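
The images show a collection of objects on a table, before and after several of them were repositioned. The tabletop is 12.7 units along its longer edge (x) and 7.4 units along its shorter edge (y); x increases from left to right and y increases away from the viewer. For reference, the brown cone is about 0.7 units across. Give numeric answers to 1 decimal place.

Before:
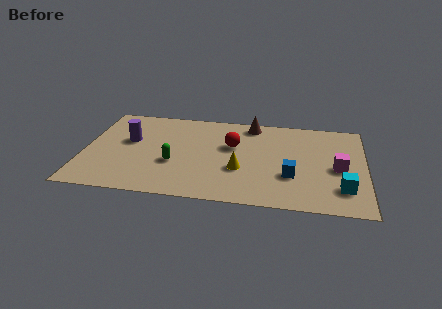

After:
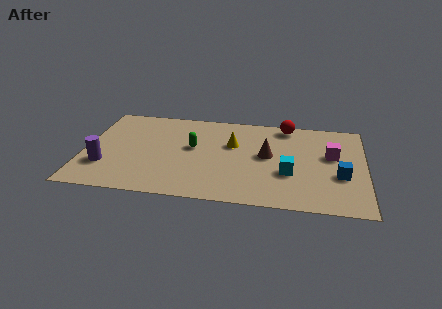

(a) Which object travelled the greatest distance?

the red sphere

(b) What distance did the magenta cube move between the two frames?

1.0

From (11.5, 3.4) to (11.2, 4.4), the magenta cube covered √(0.3² + 1.0²) ≈ 1.0 units.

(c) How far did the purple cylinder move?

2.4

From (2.0, 4.4) to (1.0, 2.2), the purple cylinder covered √(1.0² + 2.2²) ≈ 2.4 units.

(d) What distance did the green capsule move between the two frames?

1.6

From (4.1, 2.8) to (4.9, 4.2), the green capsule covered √(0.8² + 1.4²) ≈ 1.6 units.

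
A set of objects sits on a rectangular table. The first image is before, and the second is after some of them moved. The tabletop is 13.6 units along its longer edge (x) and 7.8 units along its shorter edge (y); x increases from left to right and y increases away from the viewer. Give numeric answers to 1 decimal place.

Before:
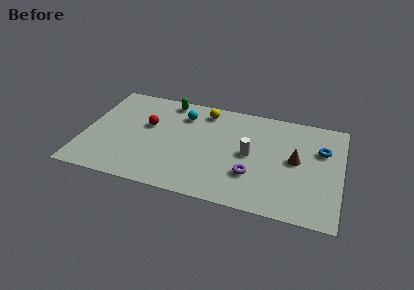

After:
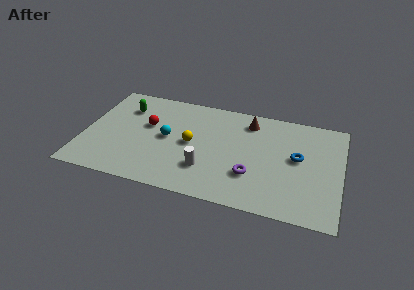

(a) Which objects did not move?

the red sphere and the purple torus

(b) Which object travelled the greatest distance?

the brown cone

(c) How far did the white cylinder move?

2.8

From (8.8, 3.9) to (6.6, 2.2), the white cylinder covered √(2.2² + 1.7²) ≈ 2.8 units.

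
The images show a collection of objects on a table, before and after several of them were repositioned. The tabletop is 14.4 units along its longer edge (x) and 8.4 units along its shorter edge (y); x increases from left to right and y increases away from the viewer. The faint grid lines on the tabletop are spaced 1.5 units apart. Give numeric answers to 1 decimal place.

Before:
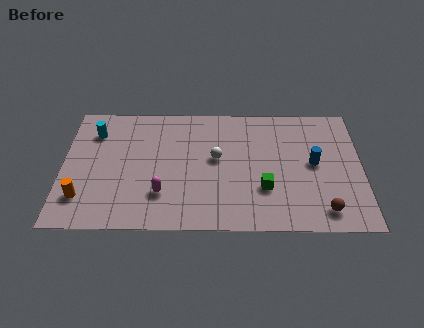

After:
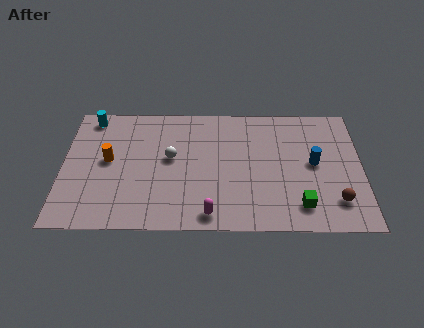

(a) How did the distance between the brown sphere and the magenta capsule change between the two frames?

-1.7

Before: roughly 7.8 units apart; after: 6.1. That's 1.7 units closer together.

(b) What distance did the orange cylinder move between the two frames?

2.8

The orange cylinder was near (1.0, 2.0) before and (2.2, 4.5) after, so it travelled √(1.2² + 2.5²) ≈ 2.8 units.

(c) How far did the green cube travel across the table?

2.0

The green cube moved from about (9.7, 2.7) to (11.4, 1.6), a distance of √(1.7² + 1.1²) ≈ 2.0.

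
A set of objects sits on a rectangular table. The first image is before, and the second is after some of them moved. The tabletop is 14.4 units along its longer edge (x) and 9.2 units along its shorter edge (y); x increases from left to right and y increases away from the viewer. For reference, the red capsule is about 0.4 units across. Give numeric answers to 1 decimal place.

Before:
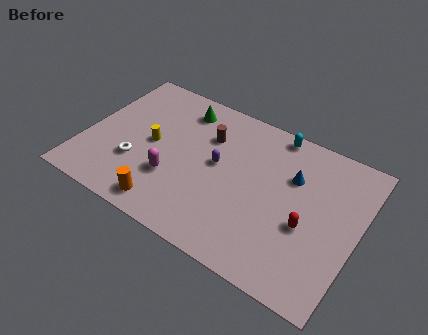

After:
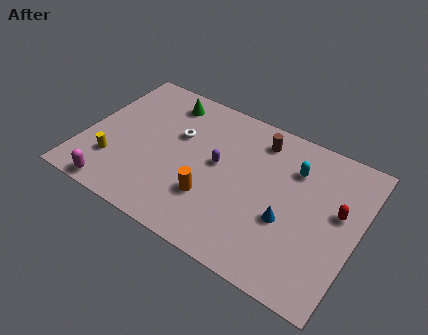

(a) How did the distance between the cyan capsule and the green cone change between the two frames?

+2.2

They were about 5.0 units apart before and 7.2 after — 2.2 units further apart.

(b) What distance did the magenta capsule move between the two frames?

3.5

From (4.9, 3.0) to (2.2, 0.8), the magenta capsule covered √(2.7² + 2.2²) ≈ 3.5 units.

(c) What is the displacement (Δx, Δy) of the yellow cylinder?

(-1.7, -2.1)

The yellow cylinder started near (3.5, 4.6) and ended near (1.8, 2.5).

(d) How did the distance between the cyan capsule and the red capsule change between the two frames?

-2.4

The distance was about 5.3 in the first image and 2.9 in the second, so they moved 2.4 units closer together.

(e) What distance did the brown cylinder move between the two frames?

2.8

The brown cylinder moved from about (6.2, 6.5) to (8.8, 7.6), a distance of √(2.6² + 1.1²) ≈ 2.8.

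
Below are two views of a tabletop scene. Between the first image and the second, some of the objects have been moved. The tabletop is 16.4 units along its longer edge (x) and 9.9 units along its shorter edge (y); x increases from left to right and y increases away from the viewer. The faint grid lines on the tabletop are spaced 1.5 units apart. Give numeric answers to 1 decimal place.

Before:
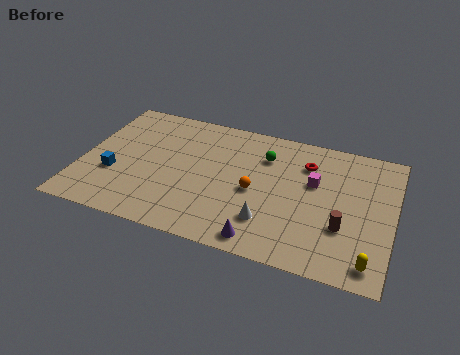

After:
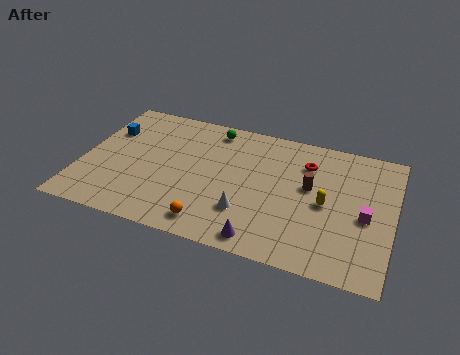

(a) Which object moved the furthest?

the yellow capsule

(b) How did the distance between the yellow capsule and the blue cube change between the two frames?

-1.8

The distance was about 13.8 in the first image and 12.0 in the second, so they moved 1.8 units closer together.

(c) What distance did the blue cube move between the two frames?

3.4

From (1.8, 3.5) to (1.1, 6.8), the blue cube covered √(0.7² + 3.3²) ≈ 3.4 units.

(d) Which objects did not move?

the red torus and the purple cone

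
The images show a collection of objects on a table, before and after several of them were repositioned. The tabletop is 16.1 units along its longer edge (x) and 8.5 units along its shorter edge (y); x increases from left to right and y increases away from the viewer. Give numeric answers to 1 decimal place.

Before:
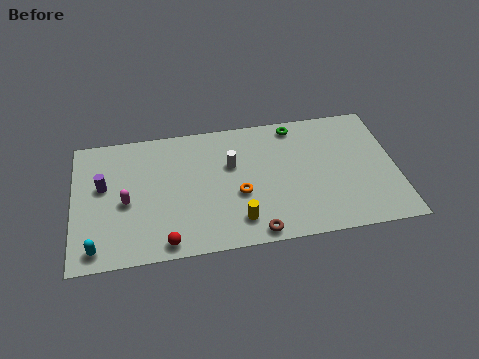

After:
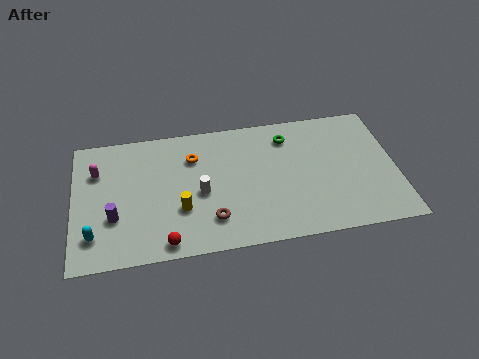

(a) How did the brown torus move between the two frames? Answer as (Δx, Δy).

(-2.1, 1.2)

The brown torus was at about (8.9, 0.8) and moved to about (6.8, 2.0).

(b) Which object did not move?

the red sphere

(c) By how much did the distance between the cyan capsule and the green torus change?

-1.0

Before: roughly 12.0 units apart; after: 11.0. That's 1.0 units closer together.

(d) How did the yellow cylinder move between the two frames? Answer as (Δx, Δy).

(-2.8, 1.2)

The yellow cylinder started near (8.1, 1.7) and ended near (5.3, 2.9).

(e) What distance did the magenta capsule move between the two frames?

2.6

The magenta capsule was near (2.6, 3.8) before and (1.2, 6.0) after, so it travelled √(1.4² + 2.2²) ≈ 2.6 units.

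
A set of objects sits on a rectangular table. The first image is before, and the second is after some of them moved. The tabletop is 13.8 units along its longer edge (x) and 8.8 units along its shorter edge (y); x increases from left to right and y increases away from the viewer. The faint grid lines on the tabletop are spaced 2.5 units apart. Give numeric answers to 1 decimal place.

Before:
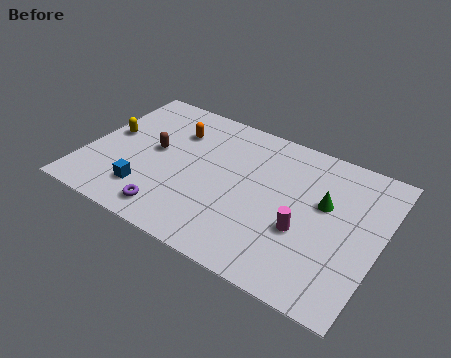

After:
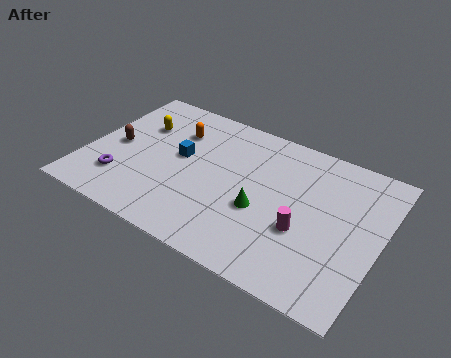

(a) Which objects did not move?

the magenta cylinder and the orange capsule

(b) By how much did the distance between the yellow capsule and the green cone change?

-3.4

Before: roughly 10.2 units apart; after: 6.8. That's 3.4 units closer together.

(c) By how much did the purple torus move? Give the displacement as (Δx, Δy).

(-2.6, 0.9)

The purple torus was at about (4.5, 1.3) and moved to about (1.9, 2.2).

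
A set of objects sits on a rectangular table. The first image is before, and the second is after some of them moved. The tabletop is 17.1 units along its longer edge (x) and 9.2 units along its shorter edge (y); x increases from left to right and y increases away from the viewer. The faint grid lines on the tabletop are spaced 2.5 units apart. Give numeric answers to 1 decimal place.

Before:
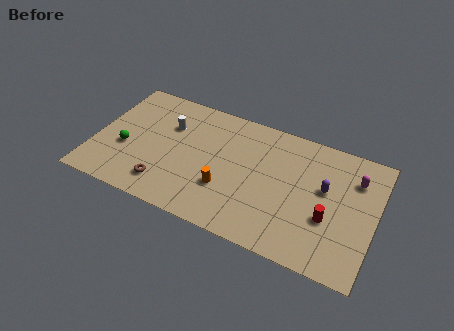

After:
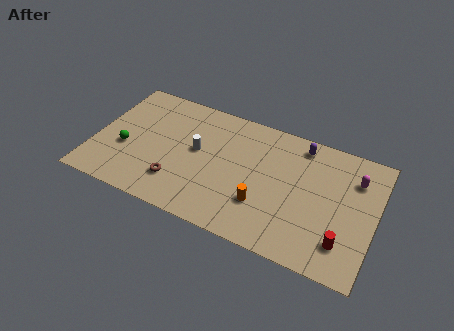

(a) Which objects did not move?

the green sphere and the magenta capsule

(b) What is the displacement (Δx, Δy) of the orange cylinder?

(2.3, -0.2)

The orange cylinder started near (8.2, 3.0) and ended near (10.5, 2.8).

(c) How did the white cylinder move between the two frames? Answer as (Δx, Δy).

(1.9, -1.2)

The white cylinder was at about (4.3, 6.3) and moved to about (6.2, 5.1).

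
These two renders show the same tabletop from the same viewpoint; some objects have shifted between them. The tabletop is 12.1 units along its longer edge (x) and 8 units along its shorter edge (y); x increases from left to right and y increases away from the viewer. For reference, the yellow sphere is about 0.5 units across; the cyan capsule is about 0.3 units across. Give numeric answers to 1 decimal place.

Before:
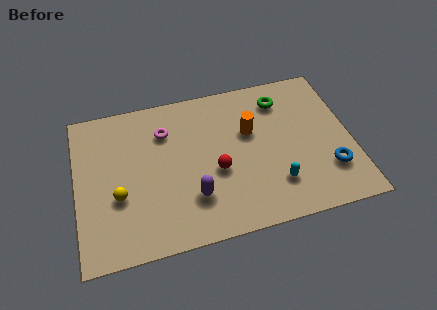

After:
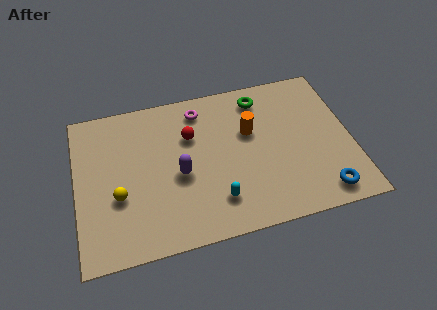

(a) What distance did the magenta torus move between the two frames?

1.8

The magenta torus moved from about (4.0, 5.9) to (5.6, 6.7), a distance of √(1.6² + 0.8²) ≈ 1.8.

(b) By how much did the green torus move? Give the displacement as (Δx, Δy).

(-0.9, 0.3)

From the two frames, the green torus sits at roughly (9.2, 6.4) before and (8.3, 6.7) after.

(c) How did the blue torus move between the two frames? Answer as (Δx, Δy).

(-0.4, -1.1)

The blue torus started near (11.0, 2.2) and ended near (10.6, 1.1).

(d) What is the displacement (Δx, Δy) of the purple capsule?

(-0.5, 1.3)

The purple capsule started near (5.0, 2.2) and ended near (4.5, 3.5).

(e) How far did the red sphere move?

2.3

From (6.1, 3.3) to (5.1, 5.4), the red sphere covered √(1.0² + 2.1²) ≈ 2.3 units.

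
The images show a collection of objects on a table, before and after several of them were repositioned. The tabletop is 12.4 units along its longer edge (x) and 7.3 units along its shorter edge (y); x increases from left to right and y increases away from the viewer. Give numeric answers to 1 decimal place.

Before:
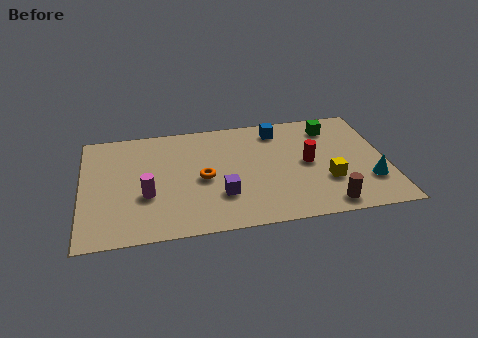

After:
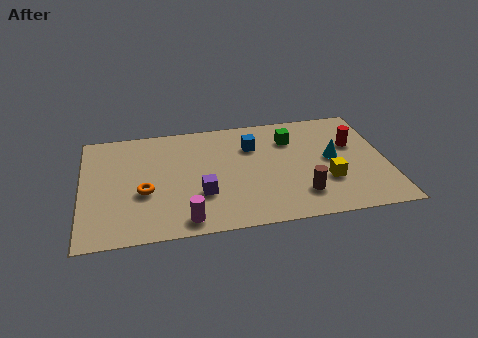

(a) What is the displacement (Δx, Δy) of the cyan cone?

(-1.4, 1.7)

The cyan cone was at about (11.6, 2.1) and moved to about (10.2, 3.8).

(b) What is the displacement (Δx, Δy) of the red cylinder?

(1.9, 0.9)

The red cylinder was at about (9.2, 3.7) and moved to about (11.1, 4.6).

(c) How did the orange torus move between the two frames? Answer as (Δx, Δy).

(-2.4, -0.5)

The orange torus was at about (4.9, 3.4) and moved to about (2.5, 2.9).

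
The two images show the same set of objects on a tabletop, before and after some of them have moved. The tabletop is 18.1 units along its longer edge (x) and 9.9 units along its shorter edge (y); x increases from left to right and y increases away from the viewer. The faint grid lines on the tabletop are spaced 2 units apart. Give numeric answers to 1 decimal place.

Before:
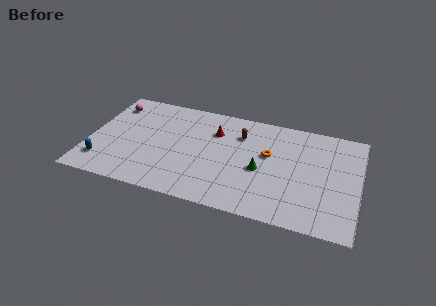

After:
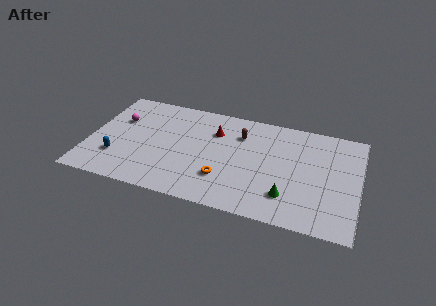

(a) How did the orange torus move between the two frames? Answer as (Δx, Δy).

(-2.8, -3.1)

The orange torus started near (12.0, 5.9) and ended near (9.2, 2.8).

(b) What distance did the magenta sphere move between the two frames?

1.5

The magenta sphere was near (1.2, 7.9) before and (1.8, 6.5) after, so it travelled √(0.6² + 1.4²) ≈ 1.5 units.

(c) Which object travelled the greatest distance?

the orange torus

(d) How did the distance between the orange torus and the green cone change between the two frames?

+2.7

Before: roughly 1.6 units apart; after: 4.3. That's 2.7 units further apart.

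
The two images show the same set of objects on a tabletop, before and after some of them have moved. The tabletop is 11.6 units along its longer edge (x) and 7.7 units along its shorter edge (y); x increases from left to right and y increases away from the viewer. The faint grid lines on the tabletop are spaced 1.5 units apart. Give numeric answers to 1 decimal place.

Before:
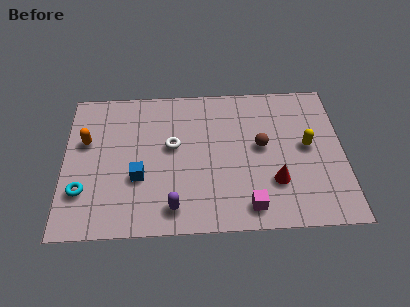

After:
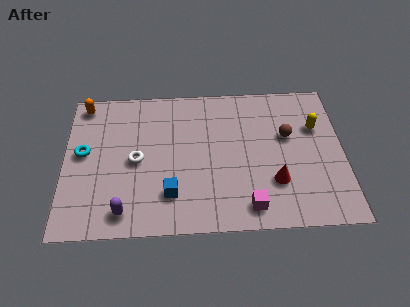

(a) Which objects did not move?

the magenta cube and the red cone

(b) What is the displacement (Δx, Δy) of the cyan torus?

(0.0, 2.0)

The cyan torus started near (0.8, 2.2) and ended near (0.8, 4.2).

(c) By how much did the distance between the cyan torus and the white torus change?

-2.0

The distance was about 4.3 in the first image and 2.3 in the second, so they moved 2.0 units closer together.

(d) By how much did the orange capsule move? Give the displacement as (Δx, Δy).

(-0.1, 2.0)

The orange capsule started near (0.9, 4.8) and ended near (0.8, 6.8).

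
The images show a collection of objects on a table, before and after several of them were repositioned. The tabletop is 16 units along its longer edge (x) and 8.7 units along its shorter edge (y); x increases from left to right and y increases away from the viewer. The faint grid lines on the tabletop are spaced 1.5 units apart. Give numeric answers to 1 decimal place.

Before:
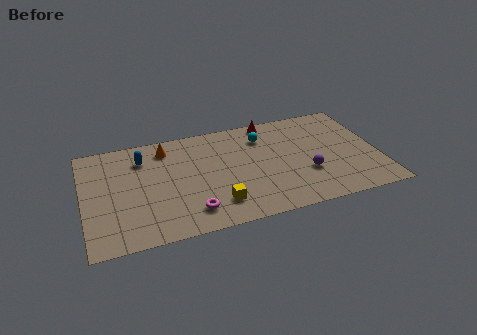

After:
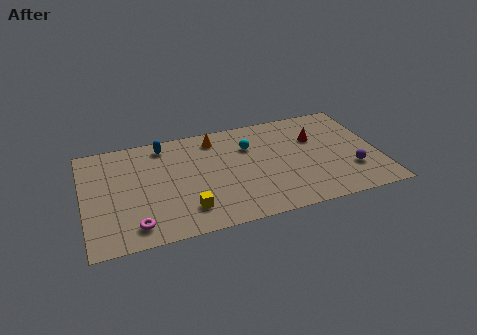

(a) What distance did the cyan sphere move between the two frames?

1.0

The cyan sphere moved from about (9.9, 6.7) to (9.1, 6.1), a distance of √(0.8² + 0.6²) ≈ 1.0.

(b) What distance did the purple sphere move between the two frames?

2.4

The purple sphere moved from about (12.0, 3.0) to (14.4, 2.6), a distance of √(2.4² + 0.4²) ≈ 2.4.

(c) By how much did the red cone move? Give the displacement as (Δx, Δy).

(2.3, -2.1)

The red cone was at about (10.4, 7.9) and moved to about (12.7, 5.8).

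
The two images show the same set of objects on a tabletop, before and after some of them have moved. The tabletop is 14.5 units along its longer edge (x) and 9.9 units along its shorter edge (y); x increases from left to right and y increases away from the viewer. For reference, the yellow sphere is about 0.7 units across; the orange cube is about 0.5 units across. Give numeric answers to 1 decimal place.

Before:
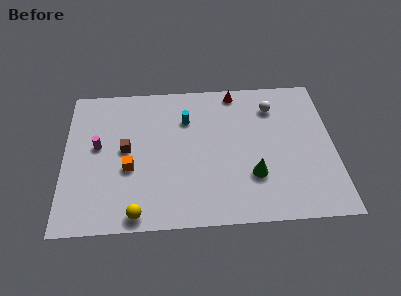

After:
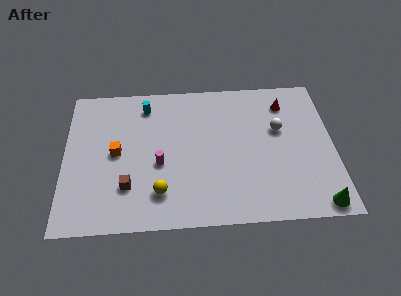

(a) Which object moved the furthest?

the green cone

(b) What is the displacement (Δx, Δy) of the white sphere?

(0.3, -1.6)

The white sphere started near (11.3, 7.7) and ended near (11.6, 6.1).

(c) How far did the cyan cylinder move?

2.5

The cyan cylinder was near (6.6, 7.1) before and (4.4, 8.2) after, so it travelled √(2.2² + 1.1²) ≈ 2.5 units.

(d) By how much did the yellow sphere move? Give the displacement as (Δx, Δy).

(1.2, 1.3)

From the two frames, the yellow sphere sits at roughly (3.9, 0.9) before and (5.1, 2.2) after.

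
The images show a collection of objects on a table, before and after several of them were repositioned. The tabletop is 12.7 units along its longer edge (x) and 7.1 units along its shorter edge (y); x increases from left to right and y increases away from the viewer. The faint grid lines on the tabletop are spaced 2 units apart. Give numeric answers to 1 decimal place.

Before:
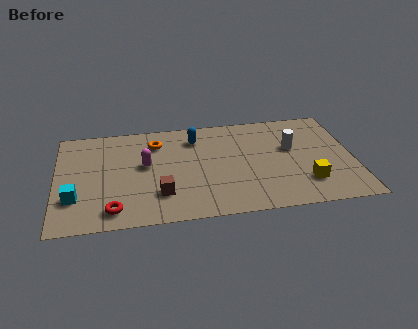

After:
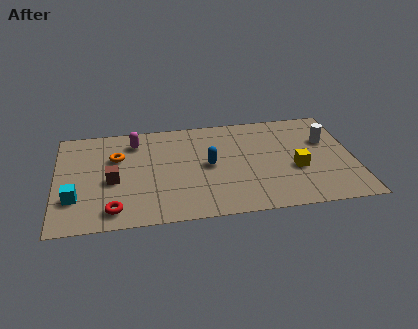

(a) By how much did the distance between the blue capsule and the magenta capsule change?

+1.0

Before: roughly 2.7 units apart; after: 3.7. That's 1.0 units further apart.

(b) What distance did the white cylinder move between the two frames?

1.5

From (10.1, 4.3) to (11.6, 4.6), the white cylinder covered √(1.5² + 0.3²) ≈ 1.5 units.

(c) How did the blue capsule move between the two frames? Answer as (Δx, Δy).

(0.5, -2.0)

The blue capsule started near (6.0, 5.6) and ended near (6.5, 3.6).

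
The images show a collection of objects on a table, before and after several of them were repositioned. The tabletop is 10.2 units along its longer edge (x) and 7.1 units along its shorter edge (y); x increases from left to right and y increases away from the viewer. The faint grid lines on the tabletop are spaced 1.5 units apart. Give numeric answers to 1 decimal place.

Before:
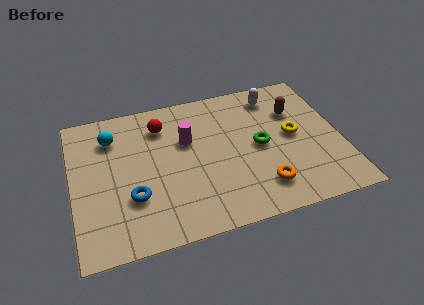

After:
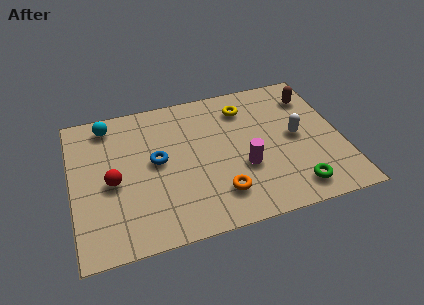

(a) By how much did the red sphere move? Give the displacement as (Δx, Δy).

(-2.0, -2.3)

The red sphere started near (3.5, 5.5) and ended near (1.5, 3.2).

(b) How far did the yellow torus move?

2.5

The yellow torus was near (8.4, 3.7) before and (6.7, 5.6) after, so it travelled √(1.7² + 1.9²) ≈ 2.5 units.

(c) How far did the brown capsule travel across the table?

0.9

The brown capsule was near (8.6, 4.9) before and (9.3, 5.5) after, so it travelled √(0.7² + 0.6²) ≈ 0.9 units.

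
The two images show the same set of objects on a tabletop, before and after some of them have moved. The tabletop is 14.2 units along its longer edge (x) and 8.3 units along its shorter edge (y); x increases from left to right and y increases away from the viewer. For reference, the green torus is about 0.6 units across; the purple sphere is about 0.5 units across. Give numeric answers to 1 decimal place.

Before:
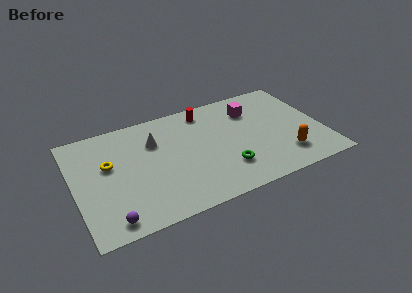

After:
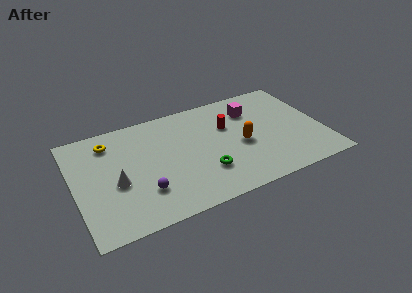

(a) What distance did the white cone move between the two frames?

3.3

The white cone moved from about (4.7, 5.8) to (2.3, 3.5), a distance of √(2.4² + 2.3²) ≈ 3.3.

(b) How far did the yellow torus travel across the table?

1.7

The yellow torus was near (2.0, 5.0) before and (2.2, 6.7) after, so it travelled √(0.2² + 1.7²) ≈ 1.7 units.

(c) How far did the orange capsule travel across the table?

2.9

The orange capsule moved from about (11.8, 1.9) to (9.5, 3.7), a distance of √(2.3² + 1.8²) ≈ 2.9.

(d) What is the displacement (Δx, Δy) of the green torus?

(-1.2, 0.2)

The green torus started near (8.4, 2.2) and ended near (7.2, 2.4).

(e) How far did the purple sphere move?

2.4

From (1.7, 1.0) to (3.7, 2.3), the purple sphere covered √(2.0² + 1.3²) ≈ 2.4 units.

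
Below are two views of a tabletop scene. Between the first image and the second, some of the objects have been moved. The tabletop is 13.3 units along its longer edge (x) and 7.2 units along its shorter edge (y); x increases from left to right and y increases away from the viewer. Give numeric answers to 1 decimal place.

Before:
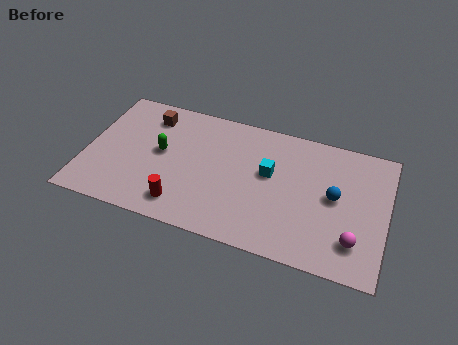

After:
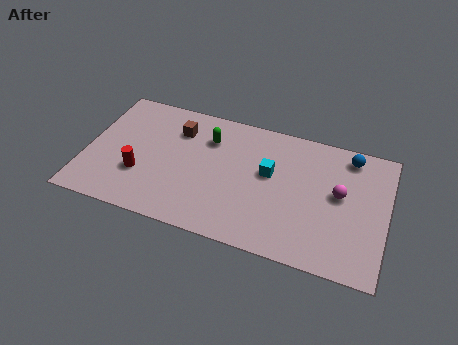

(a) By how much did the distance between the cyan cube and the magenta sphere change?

-1.5

They were about 4.6 units apart before and 3.1 after — 1.5 units closer together.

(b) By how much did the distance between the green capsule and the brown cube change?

-0.6

Before: roughly 2.0 units apart; after: 1.4. That's 0.6 units closer together.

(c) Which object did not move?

the cyan cube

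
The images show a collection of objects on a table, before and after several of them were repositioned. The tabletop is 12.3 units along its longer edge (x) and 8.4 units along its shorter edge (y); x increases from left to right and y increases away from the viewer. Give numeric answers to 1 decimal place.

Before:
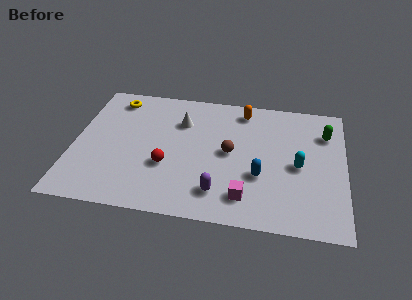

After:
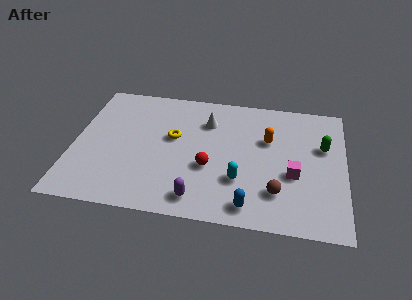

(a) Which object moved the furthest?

the yellow torus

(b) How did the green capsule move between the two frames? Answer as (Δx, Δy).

(-0.1, -0.9)

The green capsule was at about (11.4, 6.2) and moved to about (11.3, 5.3).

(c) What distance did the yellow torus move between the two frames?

3.6

From (1.7, 7.1) to (4.5, 4.9), the yellow torus covered √(2.8² + 2.2²) ≈ 3.6 units.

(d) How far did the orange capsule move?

2.2

From (7.6, 7.2) to (8.8, 5.4), the orange capsule covered √(1.2² + 1.8²) ≈ 2.2 units.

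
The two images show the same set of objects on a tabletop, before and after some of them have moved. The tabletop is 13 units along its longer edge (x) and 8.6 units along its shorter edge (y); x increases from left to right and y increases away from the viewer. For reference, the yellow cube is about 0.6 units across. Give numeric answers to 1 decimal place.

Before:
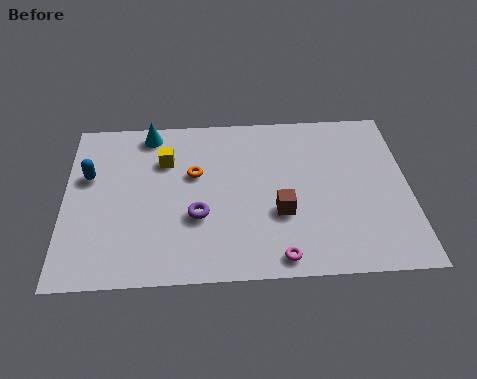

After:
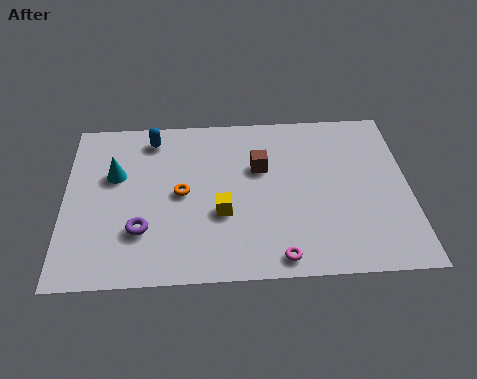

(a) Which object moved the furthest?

the yellow cube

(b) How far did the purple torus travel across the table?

2.2

The purple torus moved from about (5.0, 3.1) to (2.9, 2.5), a distance of √(2.1² + 0.6²) ≈ 2.2.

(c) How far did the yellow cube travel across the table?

3.6

The yellow cube was near (3.8, 6.1) before and (5.9, 3.2) after, so it travelled √(2.1² + 2.9²) ≈ 3.6 units.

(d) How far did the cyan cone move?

2.6

The cyan cone moved from about (3.2, 7.6) to (1.9, 5.4), a distance of √(1.3² + 2.2²) ≈ 2.6.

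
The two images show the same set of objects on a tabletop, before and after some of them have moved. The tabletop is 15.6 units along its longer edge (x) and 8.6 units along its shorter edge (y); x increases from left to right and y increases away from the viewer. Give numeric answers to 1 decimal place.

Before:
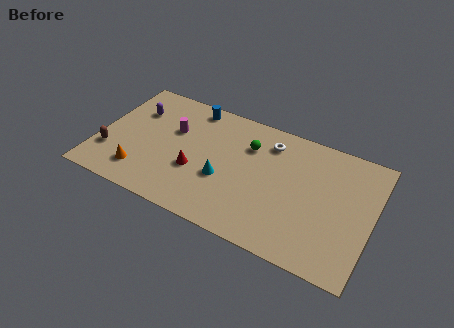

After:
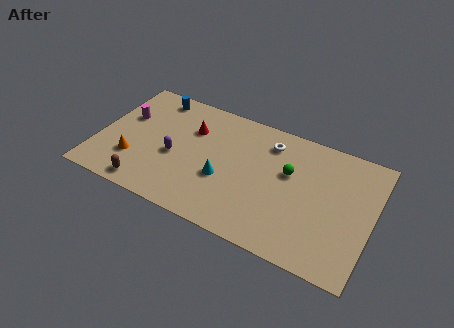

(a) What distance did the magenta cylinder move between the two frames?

2.8

The magenta cylinder moved from about (4.1, 5.5) to (1.3, 5.4), a distance of √(2.8² + 0.1²) ≈ 2.8.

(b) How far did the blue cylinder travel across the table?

2.2

From (4.9, 7.6) to (2.7, 7.5), the blue cylinder covered √(2.2² + 0.1²) ≈ 2.2 units.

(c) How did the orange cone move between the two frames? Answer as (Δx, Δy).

(-0.5, 0.7)

From the two frames, the orange cone sits at roughly (2.7, 1.8) before and (2.2, 2.5) after.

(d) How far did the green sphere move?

2.6

From (8.4, 6.2) to (10.8, 5.3), the green sphere covered √(2.4² + 0.9²) ≈ 2.6 units.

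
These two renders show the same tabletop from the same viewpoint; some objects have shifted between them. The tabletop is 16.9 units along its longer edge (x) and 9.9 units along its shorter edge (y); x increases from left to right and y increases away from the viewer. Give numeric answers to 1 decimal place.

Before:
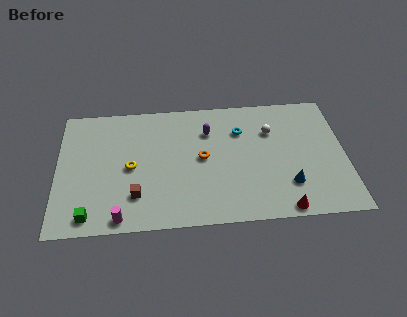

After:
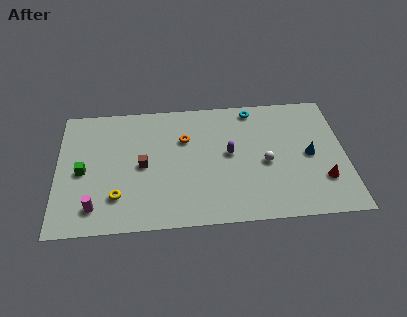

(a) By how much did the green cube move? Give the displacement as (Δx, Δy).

(-0.4, 3.4)

The green cube was at about (1.9, 1.2) and moved to about (1.5, 4.6).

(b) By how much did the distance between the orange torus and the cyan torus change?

+1.6

Before: roughly 3.0 units apart; after: 4.6. That's 1.6 units further apart.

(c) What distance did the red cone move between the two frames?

3.1

The red cone moved from about (13.1, 0.8) to (15.5, 2.8), a distance of √(2.4² + 2.0²) ≈ 3.1.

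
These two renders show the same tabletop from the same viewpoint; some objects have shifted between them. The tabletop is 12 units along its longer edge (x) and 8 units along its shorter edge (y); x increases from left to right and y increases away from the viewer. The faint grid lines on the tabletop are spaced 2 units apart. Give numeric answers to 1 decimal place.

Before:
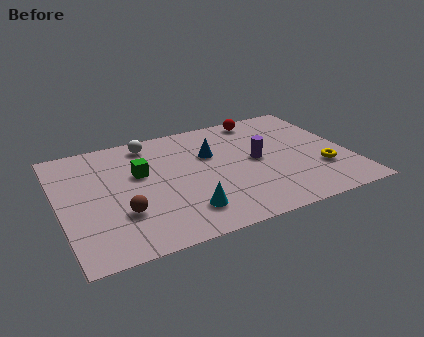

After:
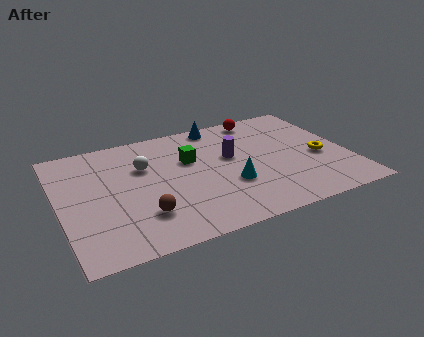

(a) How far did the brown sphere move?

0.9

From (2.4, 2.5) to (3.2, 2.1), the brown sphere covered √(0.8² + 0.4²) ≈ 0.9 units.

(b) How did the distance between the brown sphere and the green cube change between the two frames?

+1.2

Before: roughly 2.6 units apart; after: 3.8. That's 1.2 units further apart.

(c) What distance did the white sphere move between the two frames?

1.6

From (4.0, 6.9) to (3.6, 5.3), the white sphere covered √(0.4² + 1.6²) ≈ 1.6 units.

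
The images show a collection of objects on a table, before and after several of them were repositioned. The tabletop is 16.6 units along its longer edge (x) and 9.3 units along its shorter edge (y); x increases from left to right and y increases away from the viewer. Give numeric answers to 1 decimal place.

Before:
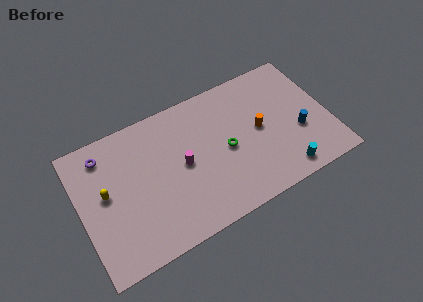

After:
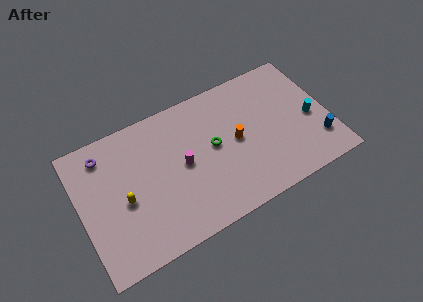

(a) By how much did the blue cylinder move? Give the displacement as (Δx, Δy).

(1.1, -1.2)

The blue cylinder started near (14.5, 3.5) and ended near (15.6, 2.3).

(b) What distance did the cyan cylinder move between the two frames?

3.7

The cyan cylinder moved from about (13.1, 1.2) to (15.4, 4.1), a distance of √(2.3² + 2.9²) ≈ 3.7.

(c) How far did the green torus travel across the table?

1.0

The green torus was near (9.7, 4.4) before and (8.9, 5.0) after, so it travelled √(0.8² + 0.6²) ≈ 1.0 units.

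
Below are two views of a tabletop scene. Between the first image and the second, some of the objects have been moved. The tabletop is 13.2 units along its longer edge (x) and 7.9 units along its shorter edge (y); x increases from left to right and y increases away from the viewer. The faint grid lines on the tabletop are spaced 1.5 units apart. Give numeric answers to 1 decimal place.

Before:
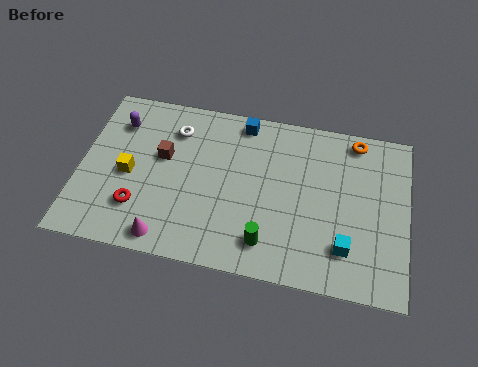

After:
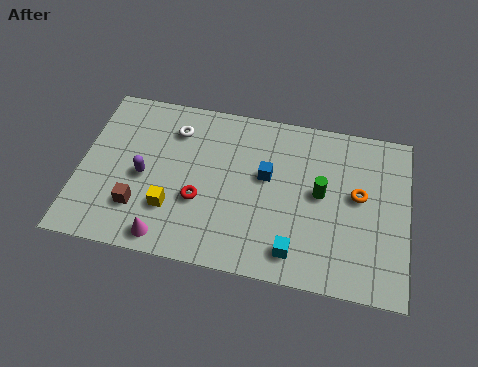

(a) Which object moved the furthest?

the green cylinder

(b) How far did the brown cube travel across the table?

2.7

The brown cube was near (3.3, 4.7) before and (2.5, 2.1) after, so it travelled √(0.8² + 2.6²) ≈ 2.7 units.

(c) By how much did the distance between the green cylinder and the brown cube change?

+2.1

The distance was about 5.4 in the first image and 7.5 in the second, so they moved 2.1 units further apart.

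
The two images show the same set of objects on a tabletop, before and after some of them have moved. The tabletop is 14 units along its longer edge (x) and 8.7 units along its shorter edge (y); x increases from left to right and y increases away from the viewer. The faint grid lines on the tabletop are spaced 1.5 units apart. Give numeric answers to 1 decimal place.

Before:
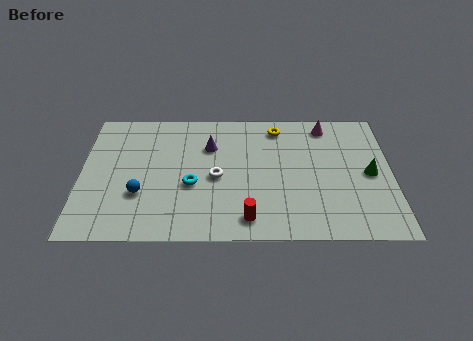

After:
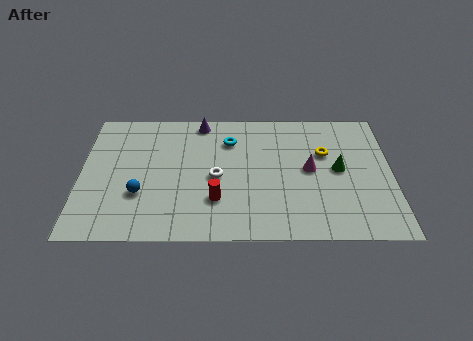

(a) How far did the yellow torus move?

2.8

From (8.9, 7.4) to (11.0, 5.6), the yellow torus covered √(2.1² + 1.8²) ≈ 2.8 units.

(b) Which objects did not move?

the white torus and the blue sphere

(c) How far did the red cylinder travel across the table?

1.8

The red cylinder was near (7.5, 1.3) before and (6.1, 2.5) after, so it travelled √(1.4² + 1.2²) ≈ 1.8 units.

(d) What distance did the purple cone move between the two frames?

1.7

From (5.8, 6.1) to (5.4, 7.8), the purple cone covered √(0.4² + 1.7²) ≈ 1.7 units.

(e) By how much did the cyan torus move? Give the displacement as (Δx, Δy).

(1.7, 3.0)

The cyan torus started near (5.0, 3.5) and ended near (6.7, 6.5).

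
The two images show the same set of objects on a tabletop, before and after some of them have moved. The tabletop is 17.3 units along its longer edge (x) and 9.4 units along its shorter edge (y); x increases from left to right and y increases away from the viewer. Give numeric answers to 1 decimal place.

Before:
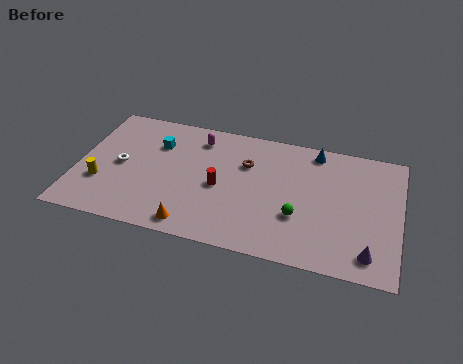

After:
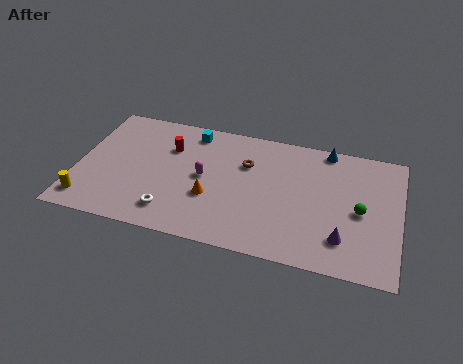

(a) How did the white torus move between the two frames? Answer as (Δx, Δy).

(3.0, -2.8)

The white torus started near (2.3, 4.6) and ended near (5.3, 1.8).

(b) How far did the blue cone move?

0.7

The blue cone was near (12.6, 8.3) before and (13.2, 8.6) after, so it travelled √(0.6² + 0.3²) ≈ 0.7 units.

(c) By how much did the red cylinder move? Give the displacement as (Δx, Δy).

(-2.9, 2.3)

The red cylinder started near (7.7, 4.3) and ended near (4.8, 6.6).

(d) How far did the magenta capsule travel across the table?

2.9

The magenta capsule was near (6.3, 7.7) before and (6.8, 4.8) after, so it travelled √(0.5² + 2.9²) ≈ 2.9 units.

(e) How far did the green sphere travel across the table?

3.4

The green sphere moved from about (12.0, 3.2) to (15.2, 4.4), a distance of √(3.2² + 1.2²) ≈ 3.4.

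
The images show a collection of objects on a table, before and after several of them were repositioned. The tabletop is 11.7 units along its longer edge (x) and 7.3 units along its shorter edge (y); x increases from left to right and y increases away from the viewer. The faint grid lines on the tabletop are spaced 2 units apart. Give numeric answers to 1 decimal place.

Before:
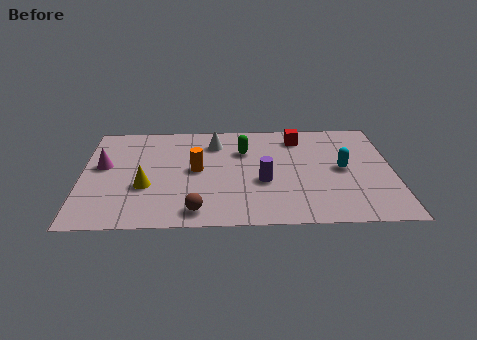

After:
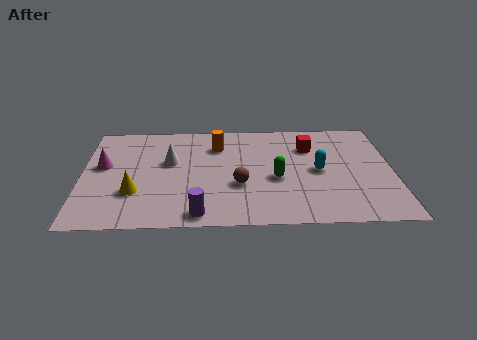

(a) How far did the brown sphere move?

2.3

From (4.3, 1.0) to (5.9, 2.7), the brown sphere covered √(1.6² + 1.7²) ≈ 2.3 units.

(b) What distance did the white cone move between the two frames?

2.1

The white cone moved from about (5.0, 5.7) to (3.3, 4.4), a distance of √(1.7² + 1.3²) ≈ 2.1.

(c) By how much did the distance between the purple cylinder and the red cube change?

+2.8

The distance was about 3.4 in the first image and 6.2 in the second, so they moved 2.8 units further apart.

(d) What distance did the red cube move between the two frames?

0.8

The red cube was near (8.2, 6.0) before and (8.6, 5.3) after, so it travelled √(0.4² + 0.7²) ≈ 0.8 units.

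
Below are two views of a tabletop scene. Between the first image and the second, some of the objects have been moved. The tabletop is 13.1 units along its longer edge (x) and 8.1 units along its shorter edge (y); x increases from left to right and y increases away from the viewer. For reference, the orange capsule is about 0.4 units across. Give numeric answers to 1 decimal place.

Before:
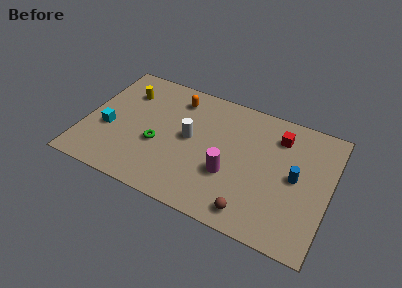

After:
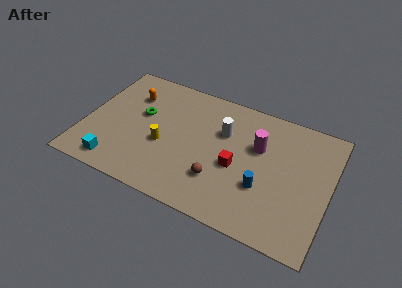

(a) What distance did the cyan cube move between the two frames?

2.2

The cyan cube moved from about (1.3, 3.2) to (2.0, 1.1), a distance of √(0.7² + 2.1²) ≈ 2.2.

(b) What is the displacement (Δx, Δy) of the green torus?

(-1.1, 1.6)

The green torus was at about (4.0, 3.2) and moved to about (2.9, 4.8).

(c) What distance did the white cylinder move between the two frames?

2.0

The white cylinder was near (5.6, 4.3) before and (7.3, 5.4) after, so it travelled √(1.7² + 1.1²) ≈ 2.0 units.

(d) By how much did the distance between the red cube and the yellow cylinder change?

-4.4

Before: roughly 8.3 units apart; after: 3.9. That's 4.4 units closer together.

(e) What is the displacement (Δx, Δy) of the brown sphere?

(-1.9, 1.2)

From the two frames, the brown sphere sits at roughly (9.3, 1.1) before and (7.4, 2.3) after.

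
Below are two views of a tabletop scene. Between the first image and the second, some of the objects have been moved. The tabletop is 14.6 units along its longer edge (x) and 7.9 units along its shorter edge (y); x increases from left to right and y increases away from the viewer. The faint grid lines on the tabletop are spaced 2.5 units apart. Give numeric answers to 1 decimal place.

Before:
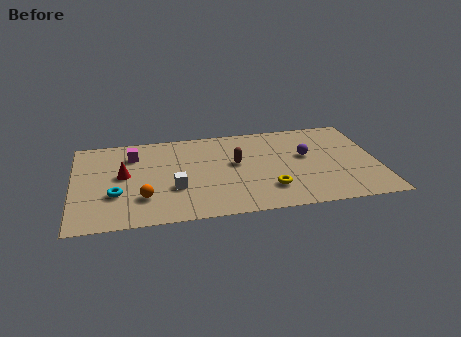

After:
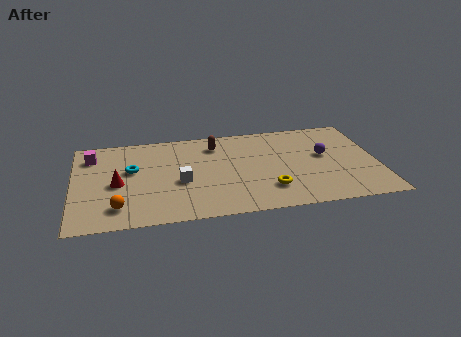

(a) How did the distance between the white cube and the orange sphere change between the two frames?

+1.8

The distance was about 1.6 in the first image and 3.4 in the second, so they moved 1.8 units further apart.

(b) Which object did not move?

the yellow torus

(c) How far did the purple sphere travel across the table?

0.9

The purple sphere was near (11.2, 4.6) before and (12.1, 4.5) after, so it travelled √(0.9² + 0.1²) ≈ 0.9 units.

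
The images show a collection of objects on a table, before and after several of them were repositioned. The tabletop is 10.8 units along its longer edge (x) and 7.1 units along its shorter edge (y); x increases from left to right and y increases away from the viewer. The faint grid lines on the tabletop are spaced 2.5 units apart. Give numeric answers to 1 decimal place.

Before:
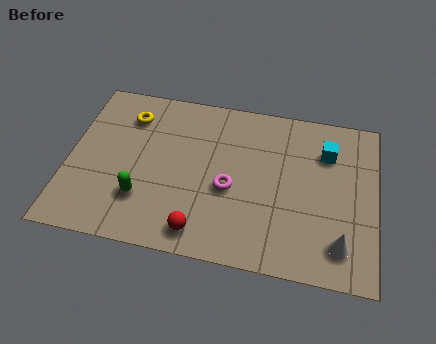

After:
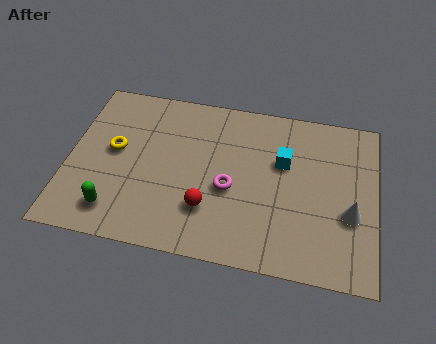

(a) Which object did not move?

the magenta torus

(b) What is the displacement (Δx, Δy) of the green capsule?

(-0.9, -0.7)

The green capsule started near (2.7, 2.0) and ended near (1.8, 1.3).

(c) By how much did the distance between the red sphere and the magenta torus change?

-1.0

Before: roughly 2.2 units apart; after: 1.2. That's 1.0 units closer together.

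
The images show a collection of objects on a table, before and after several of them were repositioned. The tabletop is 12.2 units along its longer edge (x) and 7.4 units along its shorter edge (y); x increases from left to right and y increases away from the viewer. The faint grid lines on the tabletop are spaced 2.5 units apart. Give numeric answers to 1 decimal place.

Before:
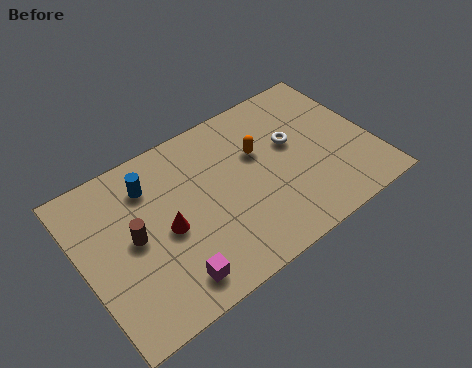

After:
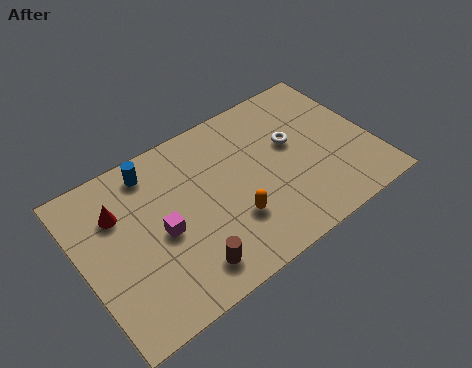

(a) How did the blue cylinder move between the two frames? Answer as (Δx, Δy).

(0.2, 0.6)

From the two frames, the blue cylinder sits at roughly (3.1, 5.7) before and (3.3, 6.3) after.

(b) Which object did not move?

the white torus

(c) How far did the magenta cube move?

2.2

From (3.2, 1.2) to (3.2, 3.4), the magenta cube covered √(0.0² + 2.2²) ≈ 2.2 units.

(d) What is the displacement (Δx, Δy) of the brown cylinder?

(1.8, -2.5)

The brown cylinder was at about (2.1, 3.8) and moved to about (3.9, 1.3).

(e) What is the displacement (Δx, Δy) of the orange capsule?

(-1.6, -2.4)

The orange capsule started near (7.6, 4.7) and ended near (6.0, 2.3).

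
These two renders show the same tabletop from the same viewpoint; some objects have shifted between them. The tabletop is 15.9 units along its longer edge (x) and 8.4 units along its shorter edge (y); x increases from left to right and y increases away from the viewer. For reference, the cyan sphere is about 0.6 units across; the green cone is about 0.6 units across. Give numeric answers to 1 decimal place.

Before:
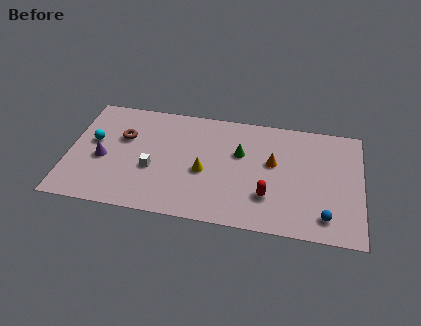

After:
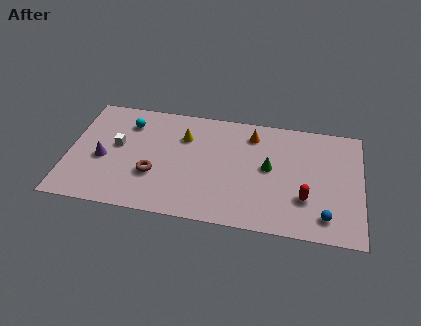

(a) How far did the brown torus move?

3.1

The brown torus was near (2.9, 5.4) before and (4.7, 2.9) after, so it travelled √(1.8² + 2.5²) ≈ 3.1 units.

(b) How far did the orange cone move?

2.2

The orange cone moved from about (11.1, 4.9) to (9.9, 6.8), a distance of √(1.2² + 1.9²) ≈ 2.2.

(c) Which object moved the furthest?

the brown torus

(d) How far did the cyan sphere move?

2.5

From (1.3, 4.8) to (3.1, 6.5), the cyan sphere covered √(1.8² + 1.7²) ≈ 2.5 units.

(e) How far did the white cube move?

2.4

From (4.6, 3.3) to (2.6, 4.7), the white cube covered √(2.0² + 1.4²) ≈ 2.4 units.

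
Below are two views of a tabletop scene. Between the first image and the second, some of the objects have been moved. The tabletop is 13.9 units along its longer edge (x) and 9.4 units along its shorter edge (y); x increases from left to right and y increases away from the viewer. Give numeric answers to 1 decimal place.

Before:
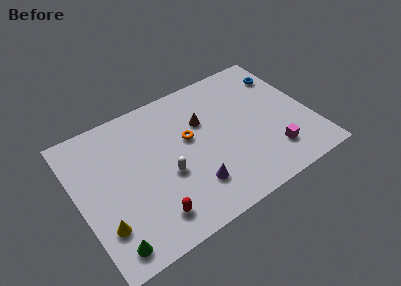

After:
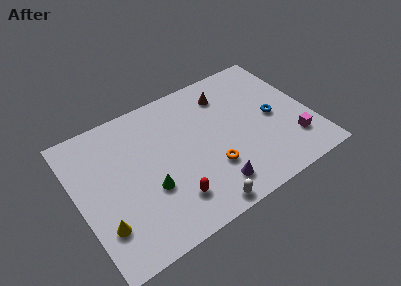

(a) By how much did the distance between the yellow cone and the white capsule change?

+1.6

Before: roughly 4.2 units apart; after: 5.8. That's 1.6 units further apart.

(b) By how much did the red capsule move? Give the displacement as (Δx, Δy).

(1.3, 0.4)

From the two frames, the red capsule sits at roughly (3.8, 1.7) before and (5.1, 2.1) after.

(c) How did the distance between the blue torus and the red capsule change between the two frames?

-3.6

The distance was about 10.6 in the first image and 7.0 in the second, so they moved 3.6 units closer together.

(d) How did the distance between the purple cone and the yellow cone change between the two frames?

+1.1

The distance was about 5.3 in the first image and 6.4 in the second, so they moved 1.1 units further apart.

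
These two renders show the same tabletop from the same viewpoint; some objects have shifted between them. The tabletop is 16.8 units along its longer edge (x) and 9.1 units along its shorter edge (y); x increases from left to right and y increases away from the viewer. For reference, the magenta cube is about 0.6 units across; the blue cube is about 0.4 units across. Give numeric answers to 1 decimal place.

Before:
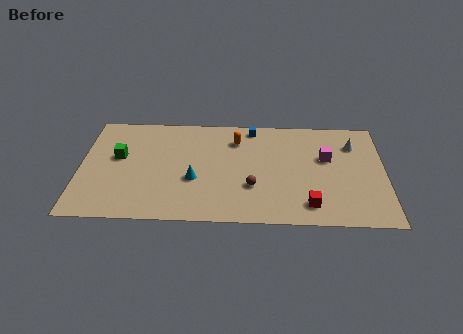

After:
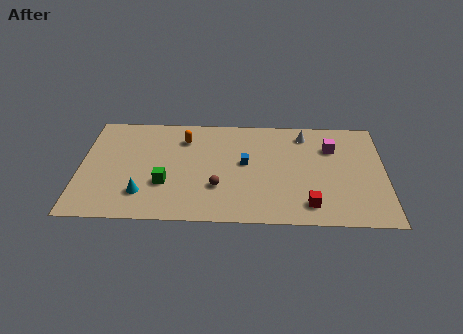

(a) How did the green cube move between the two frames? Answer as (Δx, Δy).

(2.6, -2.2)

The green cube started near (2.1, 5.3) and ended near (4.7, 3.1).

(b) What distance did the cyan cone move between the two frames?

3.1

The cyan cone was near (6.3, 3.5) before and (3.5, 2.2) after, so it travelled √(2.8² + 1.3²) ≈ 3.1 units.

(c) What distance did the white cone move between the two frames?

2.8

The white cone was near (15.1, 6.8) before and (12.4, 7.6) after, so it travelled √(2.7² + 0.8²) ≈ 2.8 units.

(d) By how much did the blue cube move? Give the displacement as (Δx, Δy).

(-0.4, -3.1)

From the two frames, the blue cube sits at roughly (9.5, 8.1) before and (9.1, 5.0) after.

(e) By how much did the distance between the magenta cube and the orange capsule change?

+3.0

They were about 5.2 units apart before and 8.2 after — 3.0 units further apart.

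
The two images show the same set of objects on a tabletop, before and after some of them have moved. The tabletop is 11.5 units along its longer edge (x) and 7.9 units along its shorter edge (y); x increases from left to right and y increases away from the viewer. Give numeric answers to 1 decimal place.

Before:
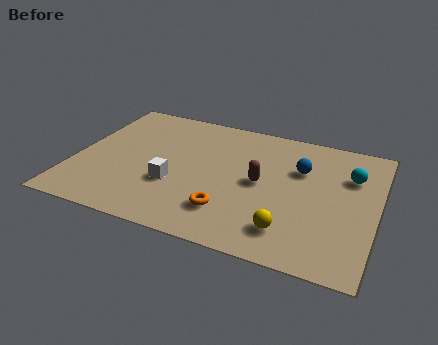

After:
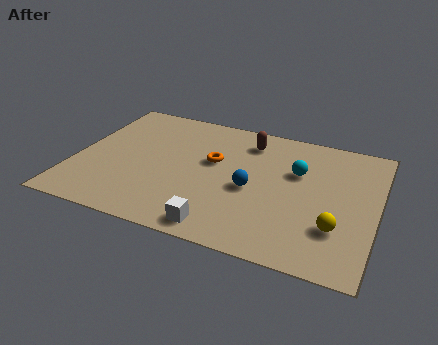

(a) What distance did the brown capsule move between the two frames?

2.5

The brown capsule moved from about (7.1, 4.0) to (6.4, 6.4), a distance of √(0.7² + 2.4²) ≈ 2.5.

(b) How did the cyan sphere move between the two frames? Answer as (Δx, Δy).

(-2.0, -0.4)

The cyan sphere started near (10.4, 5.5) and ended near (8.4, 5.1).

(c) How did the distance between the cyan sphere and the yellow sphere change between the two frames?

-1.1

The distance was about 4.4 in the first image and 3.3 in the second, so they moved 1.1 units closer together.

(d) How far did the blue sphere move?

2.5

The blue sphere was near (8.5, 5.3) before and (6.8, 3.5) after, so it travelled √(1.7² + 1.8²) ≈ 2.5 units.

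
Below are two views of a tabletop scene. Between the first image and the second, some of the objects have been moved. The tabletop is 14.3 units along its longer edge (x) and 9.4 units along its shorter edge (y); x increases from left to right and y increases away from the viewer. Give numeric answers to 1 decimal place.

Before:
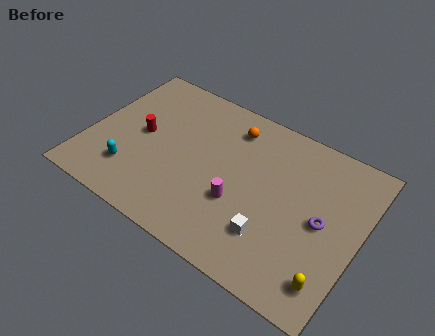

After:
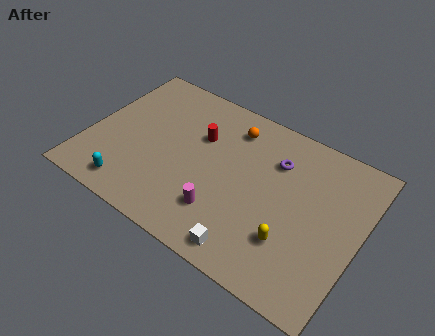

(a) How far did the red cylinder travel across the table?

3.2

From (2.7, 4.8) to (5.6, 6.2), the red cylinder covered √(2.9² + 1.4²) ≈ 3.2 units.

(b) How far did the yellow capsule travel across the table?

2.4

From (13.3, 1.7) to (11.1, 2.7), the yellow capsule covered √(2.2² + 1.0²) ≈ 2.4 units.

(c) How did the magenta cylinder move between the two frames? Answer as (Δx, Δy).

(-0.7, -1.0)

The magenta cylinder started near (8.2, 3.4) and ended near (7.5, 2.4).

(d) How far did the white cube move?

1.7

The white cube was near (10.1, 2.5) before and (9.2, 1.1) after, so it travelled √(0.9² + 1.4²) ≈ 1.7 units.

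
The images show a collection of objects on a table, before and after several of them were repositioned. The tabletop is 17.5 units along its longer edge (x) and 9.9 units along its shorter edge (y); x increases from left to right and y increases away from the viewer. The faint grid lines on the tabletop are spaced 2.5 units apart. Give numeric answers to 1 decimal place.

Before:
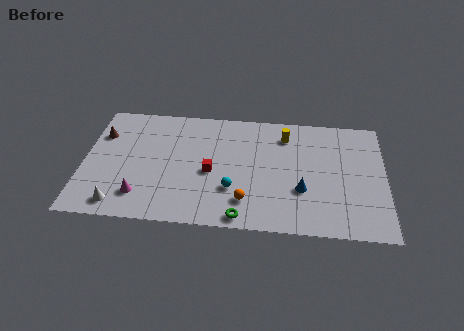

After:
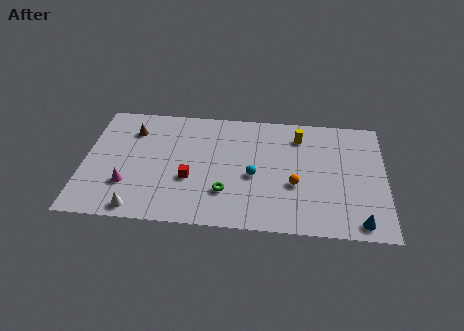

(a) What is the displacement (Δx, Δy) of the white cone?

(1.1, -0.3)

The white cone started near (2.2, 1.3) and ended near (3.3, 1.0).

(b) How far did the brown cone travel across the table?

1.9

The brown cone was near (0.9, 7.0) before and (2.7, 7.5) after, so it travelled √(1.8² + 0.5²) ≈ 1.9 units.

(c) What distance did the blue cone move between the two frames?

4.0

The blue cone was near (12.7, 3.4) before and (16.0, 1.1) after, so it travelled √(3.3² + 2.3²) ≈ 4.0 units.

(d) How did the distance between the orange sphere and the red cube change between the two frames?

+3.1

They were about 3.0 units apart before and 6.1 after — 3.1 units further apart.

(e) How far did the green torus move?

2.1

From (9.3, 0.9) to (8.3, 2.8), the green torus covered √(1.0² + 1.9²) ≈ 2.1 units.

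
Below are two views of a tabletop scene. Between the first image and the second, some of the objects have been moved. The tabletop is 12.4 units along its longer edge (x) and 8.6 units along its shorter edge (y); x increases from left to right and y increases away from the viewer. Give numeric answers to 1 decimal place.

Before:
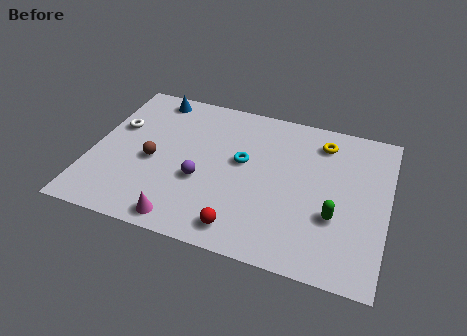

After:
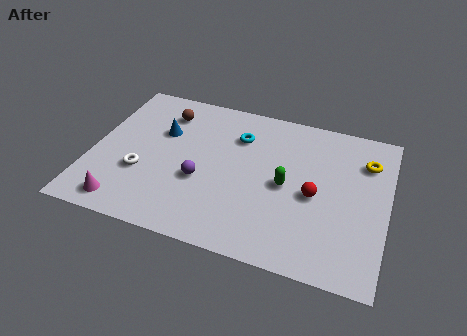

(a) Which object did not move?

the purple sphere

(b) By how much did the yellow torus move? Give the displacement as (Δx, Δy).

(1.9, -0.6)

From the two frames, the yellow torus sits at roughly (9.5, 7.0) before and (11.4, 6.4) after.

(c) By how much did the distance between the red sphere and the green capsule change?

-2.9

Before: roughly 4.1 units apart; after: 1.2. That's 2.9 units closer together.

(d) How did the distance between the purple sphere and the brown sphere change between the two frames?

+1.8

The distance was about 2.2 in the first image and 4.0 in the second, so they moved 1.8 units further apart.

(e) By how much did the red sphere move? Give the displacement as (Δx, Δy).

(2.8, 2.7)

The red sphere started near (6.6, 1.2) and ended near (9.4, 3.9).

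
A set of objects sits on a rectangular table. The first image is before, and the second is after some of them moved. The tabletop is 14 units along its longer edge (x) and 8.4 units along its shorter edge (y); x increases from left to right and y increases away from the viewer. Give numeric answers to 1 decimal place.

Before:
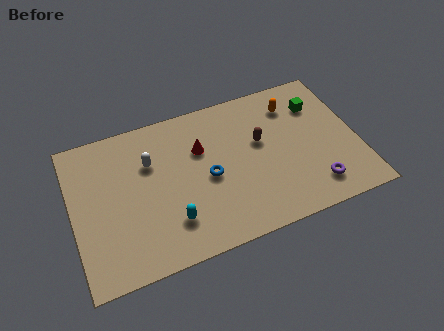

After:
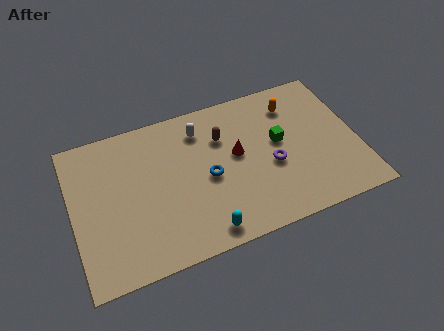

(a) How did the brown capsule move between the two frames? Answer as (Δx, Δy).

(-1.8, 0.9)

From the two frames, the brown capsule sits at roughly (9.3, 5.0) before and (7.5, 5.9) after.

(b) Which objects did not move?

the blue torus and the orange capsule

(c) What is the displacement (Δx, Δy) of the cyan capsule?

(1.5, -1.1)

The cyan capsule started near (4.6, 2.1) and ended near (6.1, 1.0).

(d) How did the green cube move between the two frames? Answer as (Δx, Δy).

(-2.1, -1.5)

The green cube was at about (12.3, 6.2) and moved to about (10.2, 4.7).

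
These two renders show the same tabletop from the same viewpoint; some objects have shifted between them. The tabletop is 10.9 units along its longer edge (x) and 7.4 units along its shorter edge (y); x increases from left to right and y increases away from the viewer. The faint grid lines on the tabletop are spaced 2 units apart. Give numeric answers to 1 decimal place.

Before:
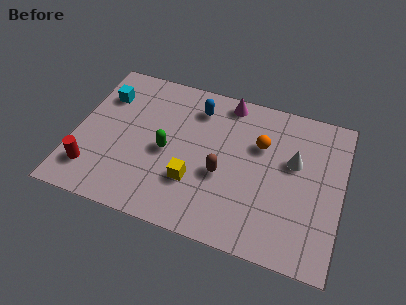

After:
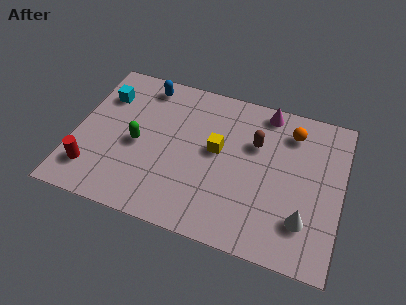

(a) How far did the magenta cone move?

1.6

The magenta cone was near (6.0, 6.6) before and (7.6, 6.6) after, so it travelled √(1.6² + 0.0²) ≈ 1.6 units.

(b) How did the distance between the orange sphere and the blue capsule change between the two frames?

+3.2

They were about 2.9 units apart before and 6.1 after — 3.2 units further apart.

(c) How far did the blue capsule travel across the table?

2.3

The blue capsule moved from about (4.8, 5.9) to (2.6, 6.4), a distance of √(2.2² + 0.5²) ≈ 2.3.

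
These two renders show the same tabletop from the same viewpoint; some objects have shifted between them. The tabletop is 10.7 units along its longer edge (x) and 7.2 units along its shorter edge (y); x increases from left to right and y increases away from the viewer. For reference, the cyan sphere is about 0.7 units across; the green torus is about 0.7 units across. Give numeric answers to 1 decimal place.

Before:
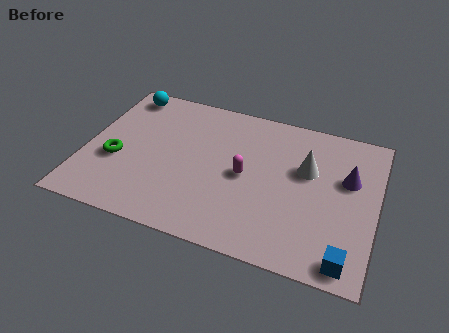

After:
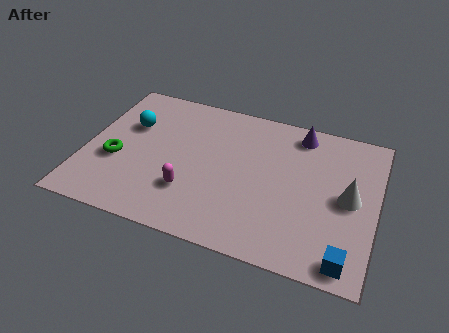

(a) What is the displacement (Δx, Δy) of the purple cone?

(-1.9, 1.7)

From the two frames, the purple cone sits at roughly (9.6, 4.5) before and (7.7, 6.2) after.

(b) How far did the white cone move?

1.8

The white cone moved from about (8.1, 4.5) to (9.7, 3.6), a distance of √(1.6² + 0.9²) ≈ 1.8.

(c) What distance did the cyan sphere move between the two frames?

1.6

The cyan sphere was near (1.1, 6.3) before and (1.5, 4.7) after, so it travelled √(0.4² + 1.6²) ≈ 1.6 units.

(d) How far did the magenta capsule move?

2.4

The magenta capsule moved from about (5.9, 3.5) to (4.0, 2.1), a distance of √(1.9² + 1.4²) ≈ 2.4.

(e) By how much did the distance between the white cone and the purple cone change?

+1.8

The distance was about 1.5 in the first image and 3.3 in the second, so they moved 1.8 units further apart.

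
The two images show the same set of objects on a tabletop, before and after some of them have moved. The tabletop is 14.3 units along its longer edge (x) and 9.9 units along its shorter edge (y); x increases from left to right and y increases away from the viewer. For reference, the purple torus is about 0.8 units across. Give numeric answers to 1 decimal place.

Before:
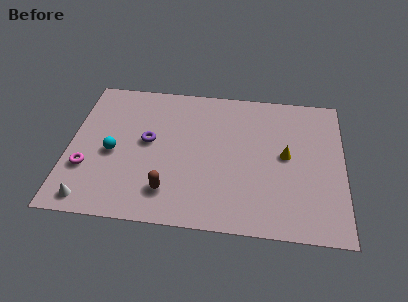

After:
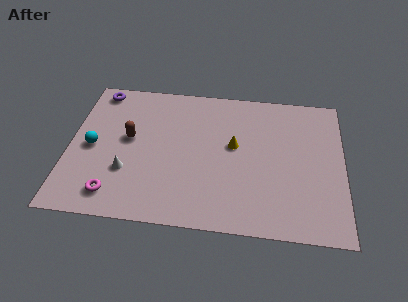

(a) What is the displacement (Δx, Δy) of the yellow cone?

(-2.7, 0.4)

The yellow cone was at about (11.3, 5.2) and moved to about (8.6, 5.6).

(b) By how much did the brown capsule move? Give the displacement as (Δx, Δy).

(-2.2, 3.4)

From the two frames, the brown capsule sits at roughly (5.3, 2.1) before and (3.1, 5.5) after.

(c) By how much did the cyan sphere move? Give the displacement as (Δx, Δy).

(-1.1, 0.3)

The cyan sphere was at about (2.3, 4.4) and moved to about (1.2, 4.7).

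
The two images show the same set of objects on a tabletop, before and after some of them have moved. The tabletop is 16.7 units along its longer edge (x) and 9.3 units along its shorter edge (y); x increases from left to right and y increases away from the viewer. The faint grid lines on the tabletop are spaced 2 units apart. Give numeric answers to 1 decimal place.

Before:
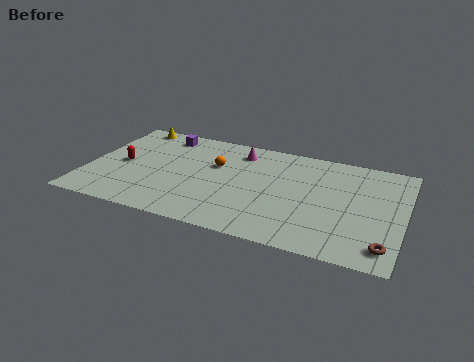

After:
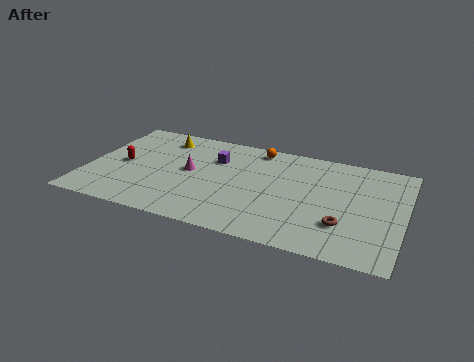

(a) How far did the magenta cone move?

3.6

The magenta cone was near (7.8, 7.6) before and (5.4, 4.9) after, so it travelled √(2.4² + 2.7²) ≈ 3.6 units.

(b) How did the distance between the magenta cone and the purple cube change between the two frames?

-2.2

Before: roughly 4.2 units apart; after: 2.0. That's 2.2 units closer together.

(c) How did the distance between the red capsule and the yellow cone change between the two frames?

-0.3

Before: roughly 3.9 units apart; after: 3.6. That's 0.3 units closer together.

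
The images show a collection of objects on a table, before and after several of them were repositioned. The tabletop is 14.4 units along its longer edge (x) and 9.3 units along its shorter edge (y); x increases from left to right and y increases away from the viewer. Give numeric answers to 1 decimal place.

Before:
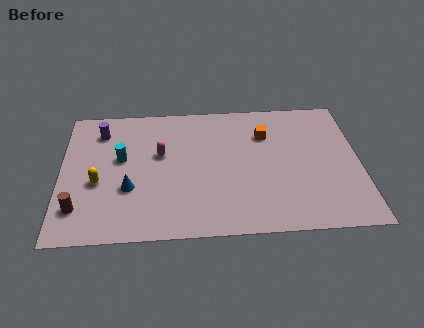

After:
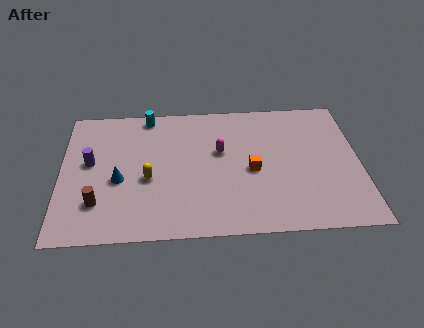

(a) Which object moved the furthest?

the cyan cylinder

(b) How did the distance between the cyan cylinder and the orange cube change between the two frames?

-0.6

They were about 7.1 units apart before and 6.5 after — 0.6 units closer together.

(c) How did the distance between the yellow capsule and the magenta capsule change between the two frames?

+0.4

Before: roughly 3.5 units apart; after: 3.9. That's 0.4 units further apart.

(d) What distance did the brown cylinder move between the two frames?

0.9

From (0.9, 2.1) to (1.8, 2.4), the brown cylinder covered √(0.9² + 0.3²) ≈ 0.9 units.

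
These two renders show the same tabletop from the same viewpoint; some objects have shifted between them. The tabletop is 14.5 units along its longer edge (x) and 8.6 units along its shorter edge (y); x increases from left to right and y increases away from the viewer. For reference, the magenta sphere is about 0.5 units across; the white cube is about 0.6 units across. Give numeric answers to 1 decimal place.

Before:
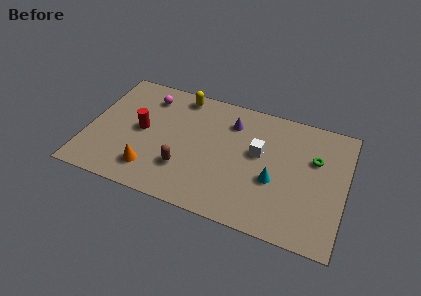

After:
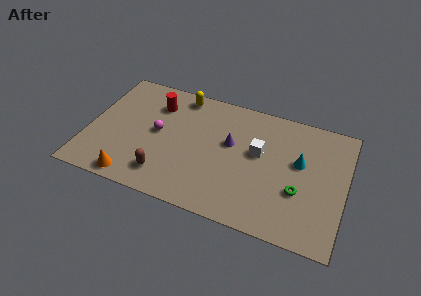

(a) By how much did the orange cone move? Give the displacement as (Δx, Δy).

(-0.9, -0.9)

The orange cone was at about (3.8, 1.8) and moved to about (2.9, 0.9).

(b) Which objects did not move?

the white cube and the yellow capsule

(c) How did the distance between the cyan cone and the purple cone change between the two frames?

-0.3

They were about 4.2 units apart before and 3.9 after — 0.3 units closer together.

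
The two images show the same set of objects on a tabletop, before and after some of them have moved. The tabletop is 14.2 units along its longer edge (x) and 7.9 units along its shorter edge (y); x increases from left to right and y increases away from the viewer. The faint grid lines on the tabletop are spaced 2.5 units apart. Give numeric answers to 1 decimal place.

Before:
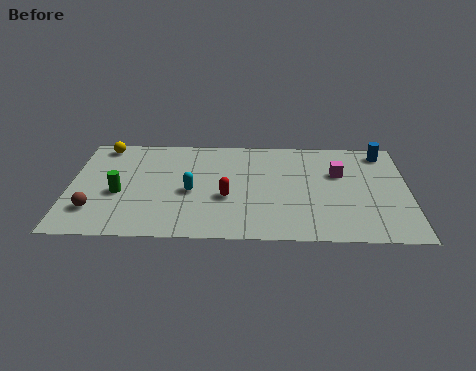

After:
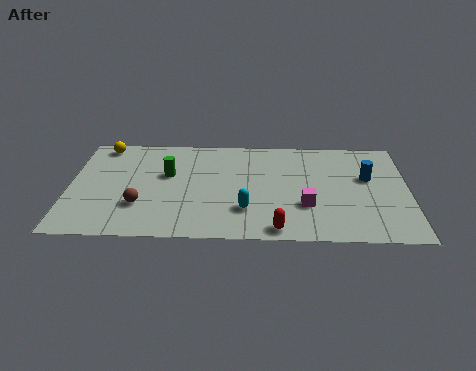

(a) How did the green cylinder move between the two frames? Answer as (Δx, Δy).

(2.0, 1.5)

From the two frames, the green cylinder sits at roughly (2.1, 3.3) before and (4.1, 4.8) after.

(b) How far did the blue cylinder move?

2.1

The blue cylinder moved from about (13.2, 6.8) to (12.5, 4.8), a distance of √(0.7² + 2.0²) ≈ 2.1.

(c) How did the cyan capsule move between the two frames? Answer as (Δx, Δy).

(2.3, -1.3)

From the two frames, the cyan capsule sits at roughly (5.1, 3.5) before and (7.4, 2.2) after.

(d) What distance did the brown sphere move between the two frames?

1.9

The brown sphere moved from about (1.1, 2.0) to (3.0, 2.4), a distance of √(1.9² + 0.4²) ≈ 1.9.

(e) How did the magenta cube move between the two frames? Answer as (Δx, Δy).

(-1.4, -2.5)

The magenta cube started near (11.3, 5.1) and ended near (9.9, 2.6).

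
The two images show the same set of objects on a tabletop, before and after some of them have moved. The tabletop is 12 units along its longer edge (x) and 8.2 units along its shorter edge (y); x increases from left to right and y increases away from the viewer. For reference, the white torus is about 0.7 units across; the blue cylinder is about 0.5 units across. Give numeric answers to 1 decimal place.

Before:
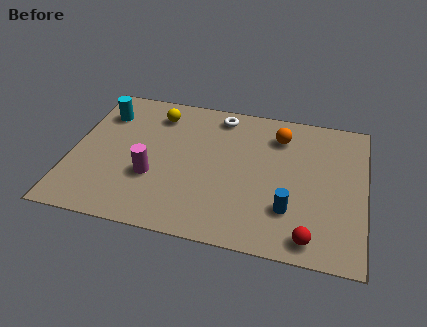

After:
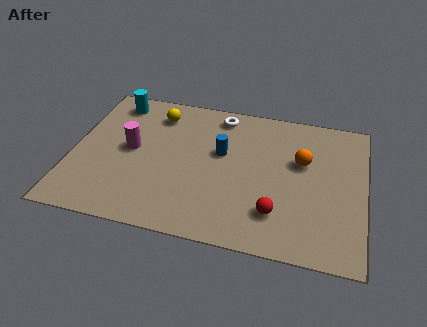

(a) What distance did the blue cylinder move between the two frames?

3.9

The blue cylinder was near (9.0, 2.3) before and (6.1, 4.9) after, so it travelled √(2.9² + 2.6²) ≈ 3.9 units.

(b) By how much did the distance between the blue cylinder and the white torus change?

-3.5

The distance was about 5.7 in the first image and 2.2 in the second, so they moved 3.5 units closer together.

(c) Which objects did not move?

the white torus and the yellow sphere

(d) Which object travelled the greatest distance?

the blue cylinder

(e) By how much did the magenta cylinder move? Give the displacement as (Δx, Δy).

(-1.0, 1.4)

The magenta cylinder started near (3.4, 2.9) and ended near (2.4, 4.3).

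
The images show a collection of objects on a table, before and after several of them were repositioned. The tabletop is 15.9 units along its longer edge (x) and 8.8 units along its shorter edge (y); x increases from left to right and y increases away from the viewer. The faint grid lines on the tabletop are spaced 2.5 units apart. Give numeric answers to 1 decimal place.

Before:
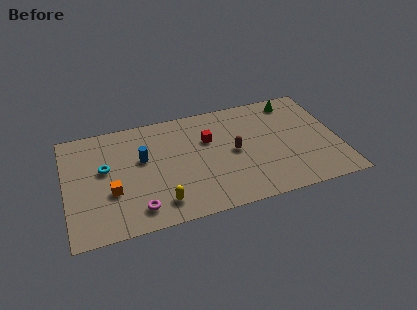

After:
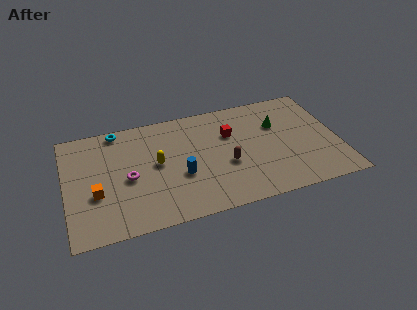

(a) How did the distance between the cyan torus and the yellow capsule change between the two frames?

-0.7

Before: roughly 4.6 units apart; after: 3.9. That's 0.7 units closer together.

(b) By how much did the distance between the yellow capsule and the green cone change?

-2.9

They were about 10.2 units apart before and 7.3 after — 2.9 units closer together.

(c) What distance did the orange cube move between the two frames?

0.9

The orange cube was near (2.6, 3.2) before and (1.7, 3.3) after, so it travelled √(0.9² + 0.1²) ≈ 0.9 units.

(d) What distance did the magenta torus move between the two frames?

2.5

The magenta torus was near (4.0, 1.5) before and (3.6, 4.0) after, so it travelled √(0.4² + 2.5²) ≈ 2.5 units.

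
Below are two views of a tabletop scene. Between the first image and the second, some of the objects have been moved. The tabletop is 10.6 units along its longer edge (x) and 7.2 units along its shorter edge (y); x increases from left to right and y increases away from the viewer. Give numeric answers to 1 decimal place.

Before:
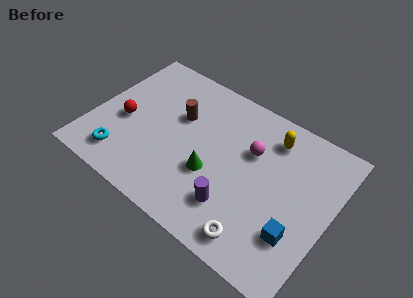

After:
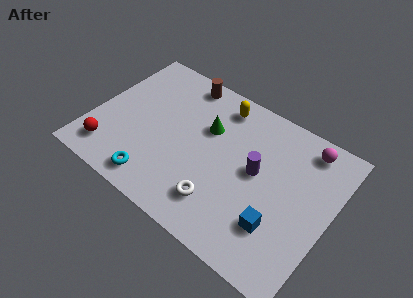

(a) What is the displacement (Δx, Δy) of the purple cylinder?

(0.6, 2.1)

From the two frames, the purple cylinder sits at roughly (6.7, 1.8) before and (7.3, 3.9) after.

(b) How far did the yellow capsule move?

2.4

The yellow capsule was near (7.6, 5.8) before and (5.2, 6.1) after, so it travelled √(2.4² + 0.3²) ≈ 2.4 units.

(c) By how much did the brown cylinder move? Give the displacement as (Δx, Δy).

(-0.2, 1.8)

From the two frames, the brown cylinder sits at roughly (3.6, 4.6) before and (3.4, 6.4) after.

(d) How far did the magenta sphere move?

2.7

From (6.9, 4.7) to (9.1, 6.2), the magenta sphere covered √(2.2² + 1.5²) ≈ 2.7 units.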